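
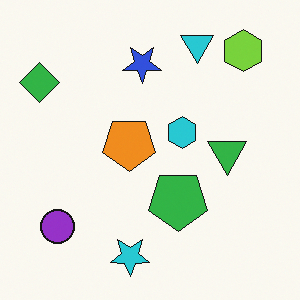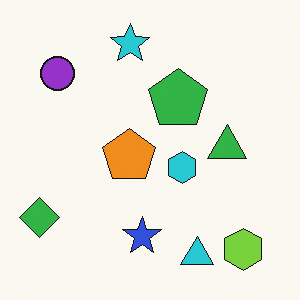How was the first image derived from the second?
The image was flipped vertically (top ↔ bottom).

The cyan star is in the top of the second image and the bottom of the first — shapes on opposite sides of the horizontal midline have swapped in a mirror flip.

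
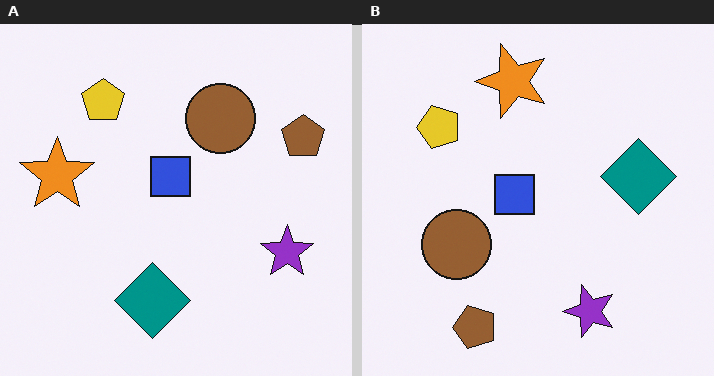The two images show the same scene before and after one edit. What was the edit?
This is the original image transposed (reflected across the top-left ↔ bottom-right diagonal).

Shapes have swapped their row and column positions — what was in the top-right is now in the bottom-left — a diagonal reflection.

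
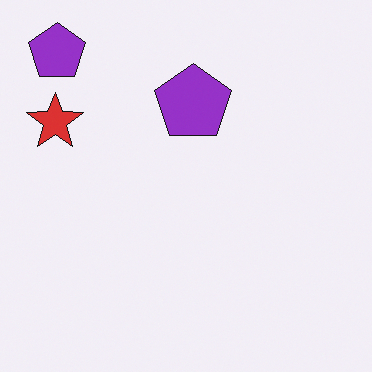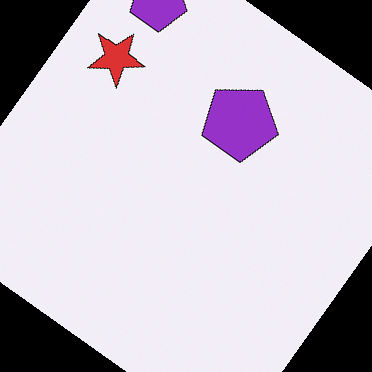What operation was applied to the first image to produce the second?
The image was rotated clockwise by a large amount — several tens of degrees.

Every shape is tilted by the same angle and the image corners show triangular fill wedges — a whole-image rotation by a non-right angle.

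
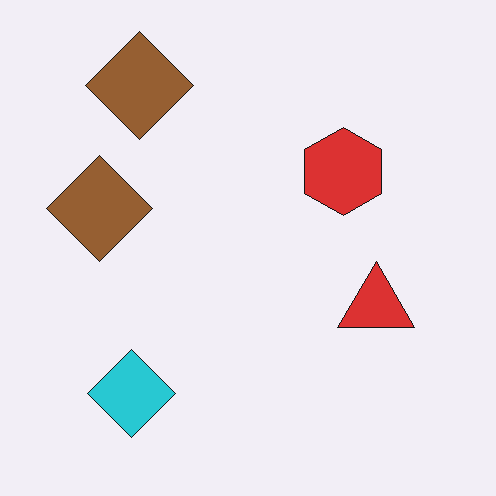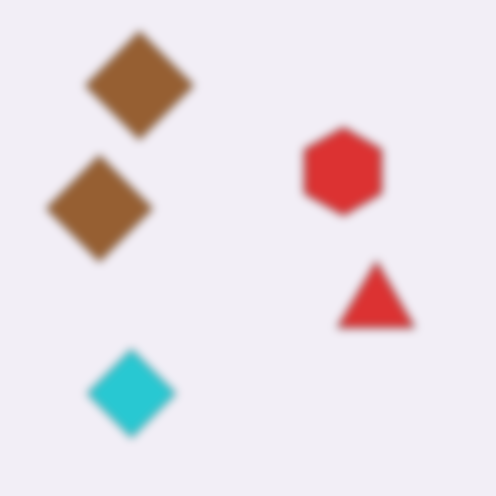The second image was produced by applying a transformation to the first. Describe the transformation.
Noticeably gaussian-blurred.

Shape edges and outlines are uniformly softened across the whole image.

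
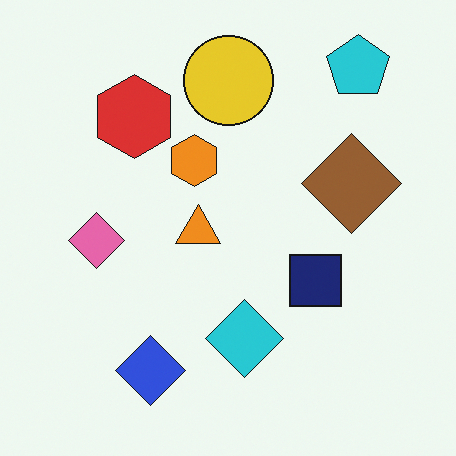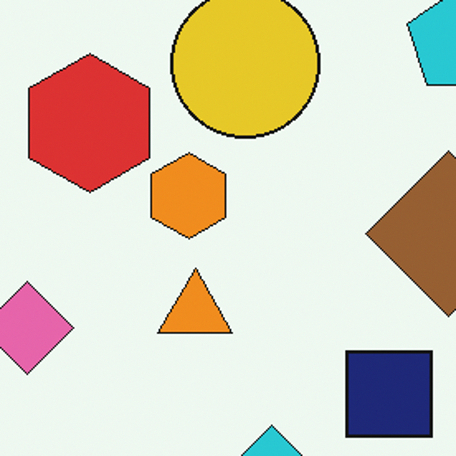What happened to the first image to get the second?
This is the original image cropped tightly and scaled back up.

The visible shapes are larger and the field of view is narrower; shapes near the original edges may be partly or wholly outside the frame — a crop-and-rescale.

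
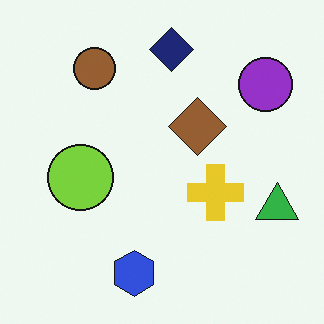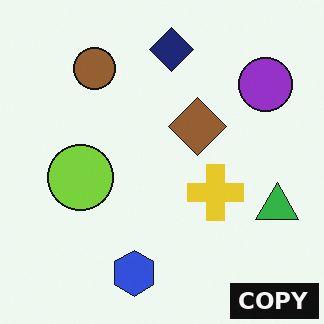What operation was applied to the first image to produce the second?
It was watermarked with the text "COPY" in the lower-right corner.

A dark label reading "COPY" appears in the lower-right corner.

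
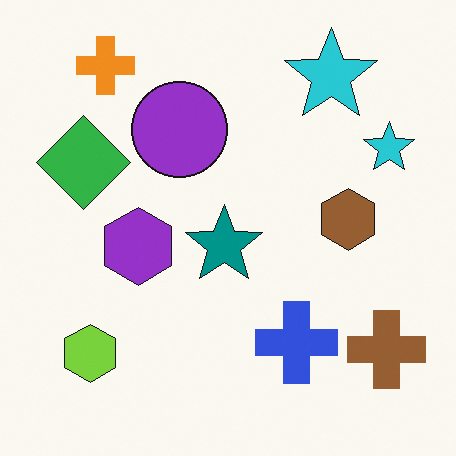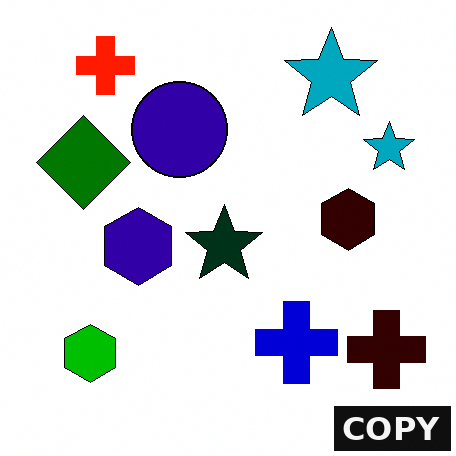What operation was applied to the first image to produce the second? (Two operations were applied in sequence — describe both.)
The second image is the first boosted in contrast, then watermarked with the text "COPY" in the lower-right corner.

Tones are pushed away from mid-grey across the whole image — a global contrast change. A dark label reading "COPY" appears in the lower-right corner.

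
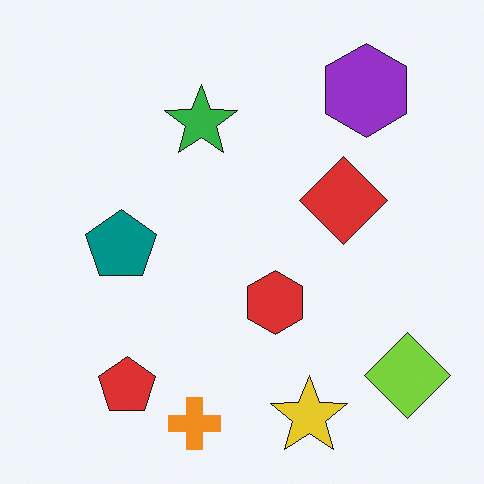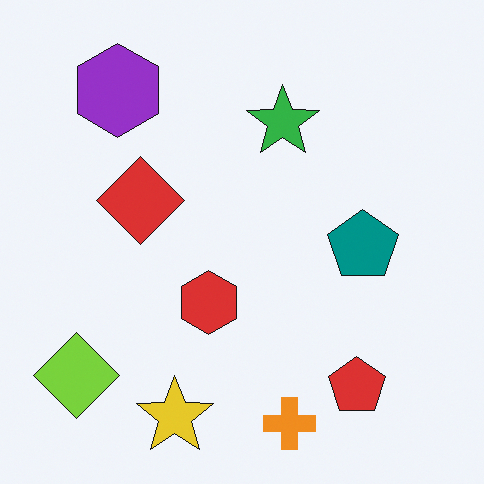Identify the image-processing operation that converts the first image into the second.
It was flipped horizontally (left ↔ right).

The lime diamond is in the bottom-right of the first image and the bottom-left of the second — shapes on opposite sides of the vertical midline have swapped in a mirror flip.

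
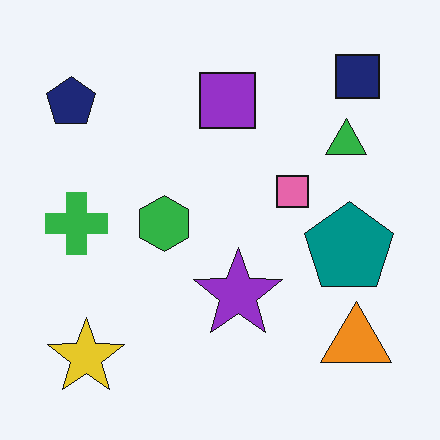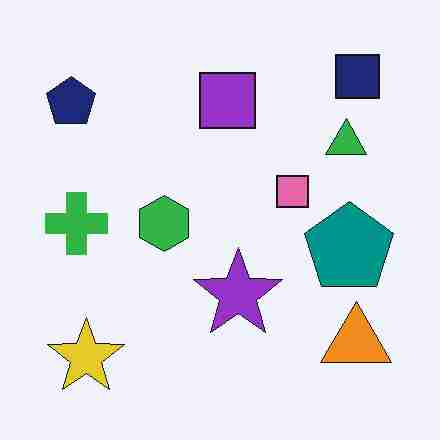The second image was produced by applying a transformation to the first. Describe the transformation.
The transformation is: degraded with heavy JPEG compression.

Blocky 8×8 compression artifacts appear around shape edges and the flat background shows ringing — characteristic JPEG degradation.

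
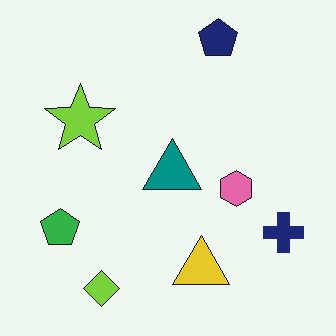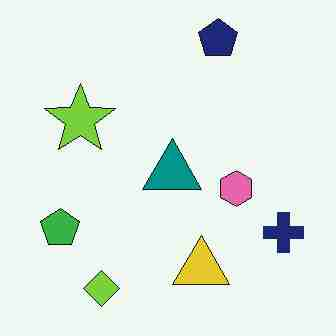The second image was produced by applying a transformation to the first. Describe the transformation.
Degraded with heavy JPEG compression.

Blocky 8×8 compression artifacts appear around shape edges and the flat background shows ringing — characteristic JPEG degradation.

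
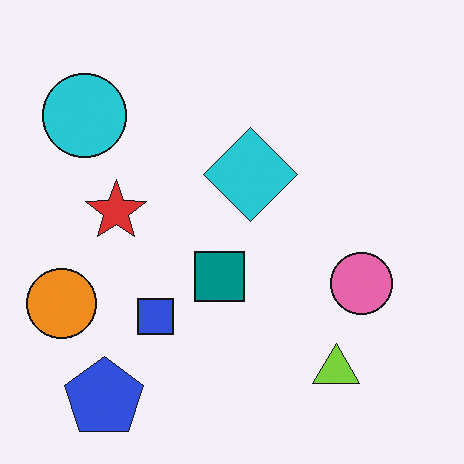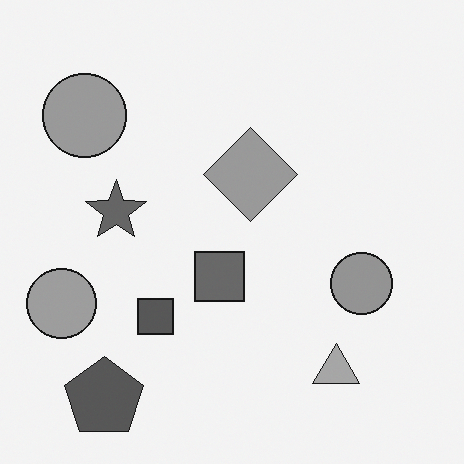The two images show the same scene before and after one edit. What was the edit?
The second image is the first converted to grayscale.

All color is removed — every shape is now a shade of grey.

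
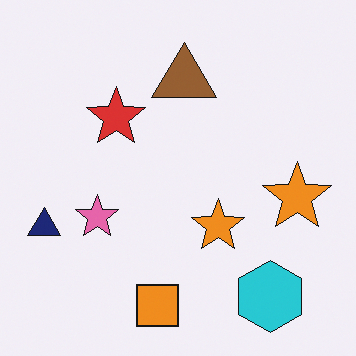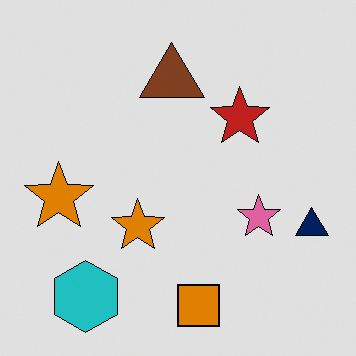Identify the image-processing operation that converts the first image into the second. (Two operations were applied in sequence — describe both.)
Flipped horizontally (left ↔ right), then moderately posterized.

The navy triangle is in the left of the first image and the right of the second — shapes on opposite sides of the vertical midline have swapped in a mirror flip. Each flat color has snapped to a coarser quantized level — most visibly, the near-white background has dropped to a flat grey.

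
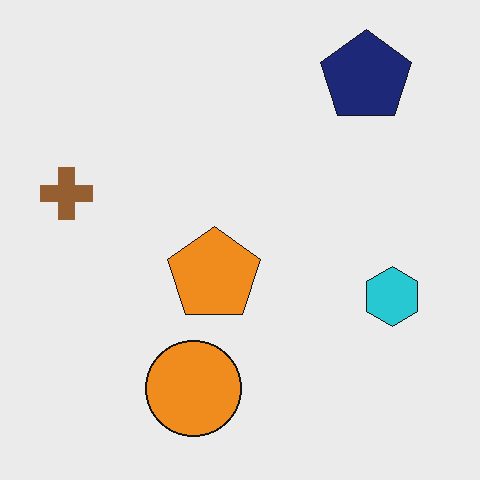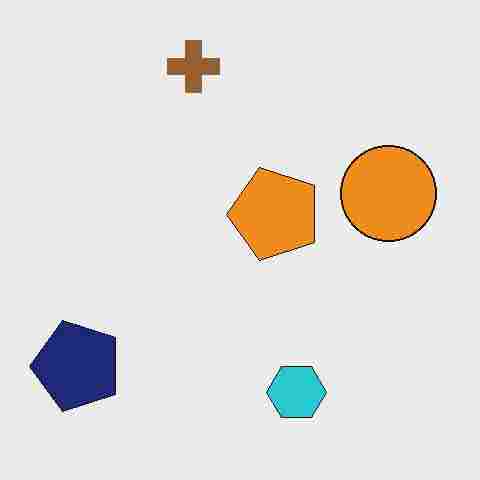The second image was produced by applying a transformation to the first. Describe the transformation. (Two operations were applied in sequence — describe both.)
Degraded with heavy JPEG compression, then transposed (reflected across the top-left ↔ bottom-right diagonal).

Blocky 8×8 compression artifacts appear around shape edges and the flat background shows ringing — characteristic JPEG degradation. Shapes have swapped their row and column positions — what was in the top-right is now in the bottom-left — a diagonal reflection.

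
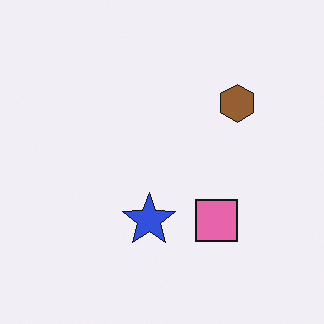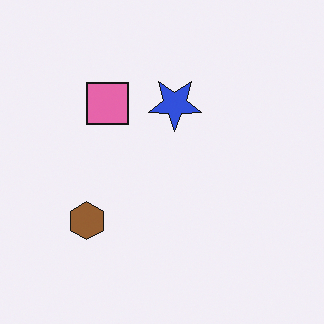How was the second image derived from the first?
It was rotated 180°.

The brown hexagon sits in the top-right of the first image and the bottom-left of the second — consistent with a whole-image 180° rotation.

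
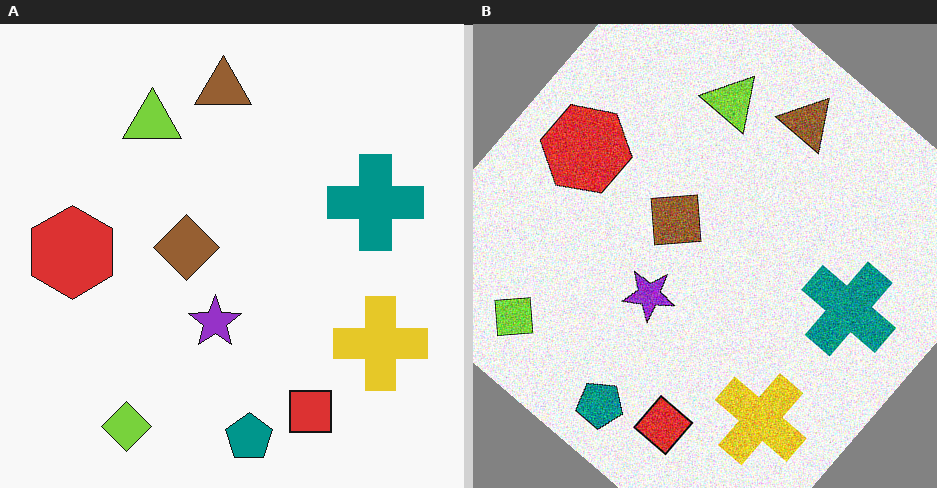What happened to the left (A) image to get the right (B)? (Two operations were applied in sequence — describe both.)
This is the original image degraded with visible gaussian noise, then rotated clockwise by a large amount — several tens of degrees.

Random speckle covers the whole image, including the flat background. Every shape is tilted by the same angle and the image corners show triangular fill wedges — a whole-image rotation by a non-right angle.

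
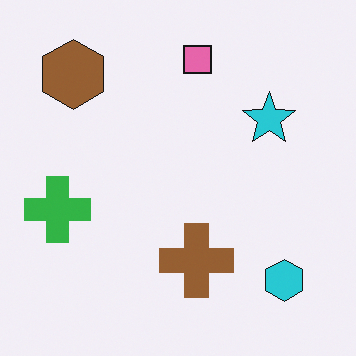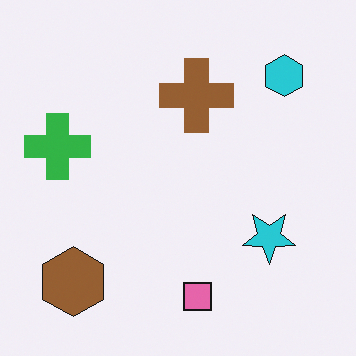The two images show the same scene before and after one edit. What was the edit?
It was flipped vertically (top ↔ bottom).

The pink square is in the top of the first image and the bottom of the second — shapes on opposite sides of the horizontal midline have swapped in a mirror flip.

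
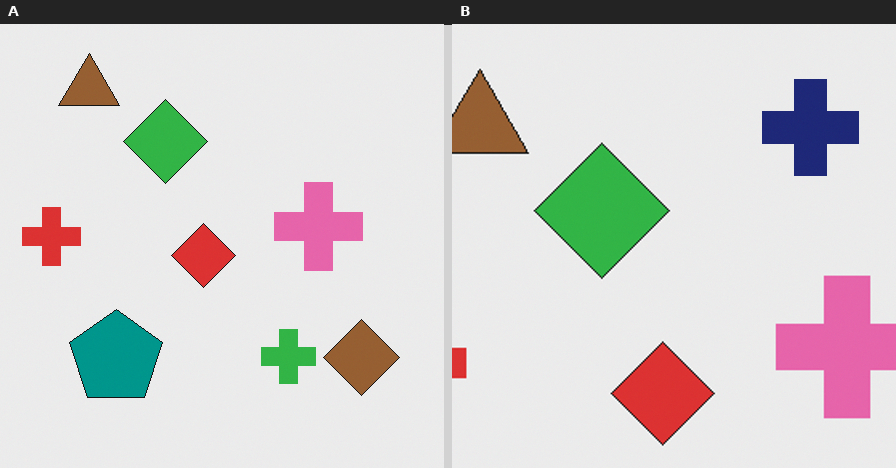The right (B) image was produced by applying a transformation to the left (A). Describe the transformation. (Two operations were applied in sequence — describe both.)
The transformation is: cropped to a modestly smaller region and rescaled, then overlaid with an additional navy cross.

The visible shapes are larger and the field of view is narrower; shapes near the original edges may be partly or wholly outside the frame — a crop-and-rescale. A navy cross appears in the right (B) image that is absent from the left (A).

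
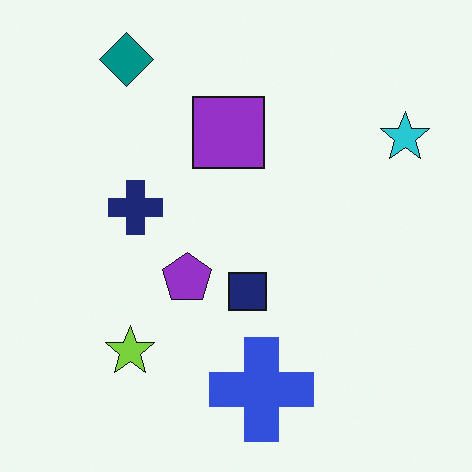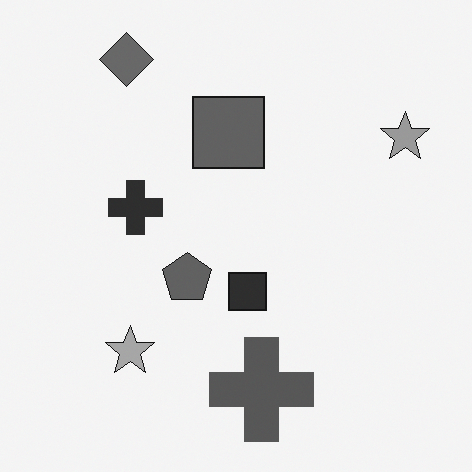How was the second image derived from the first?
The image was converted to grayscale.

All color is removed — every shape is now a shade of grey.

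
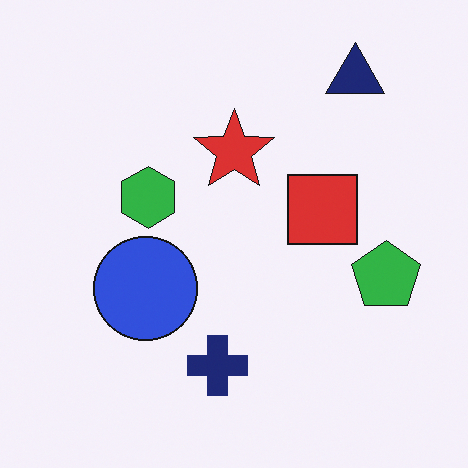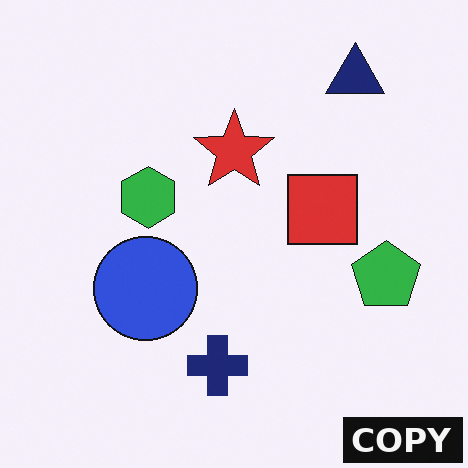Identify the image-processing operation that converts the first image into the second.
The second image is the first watermarked with the text "COPY" in the lower-right corner.

A dark label reading "COPY" appears in the lower-right corner.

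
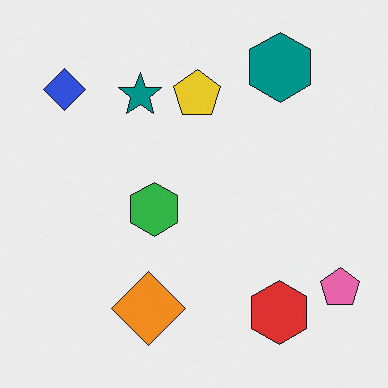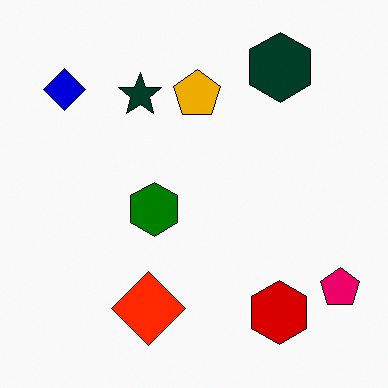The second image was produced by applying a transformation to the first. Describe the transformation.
This is the original image boosted in contrast.

Tones are pushed away from mid-grey across the whole image — a global contrast change.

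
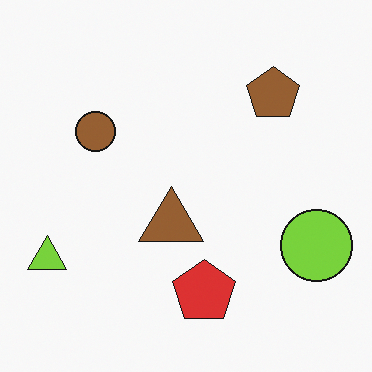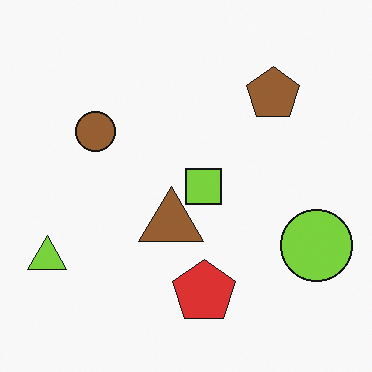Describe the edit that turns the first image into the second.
Overlaid with an additional lime square.

A lime square appears in the second image that is absent from the first.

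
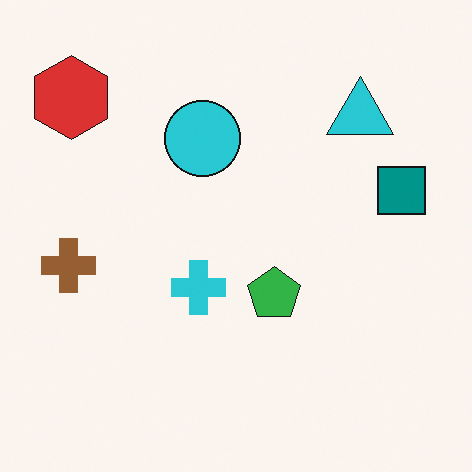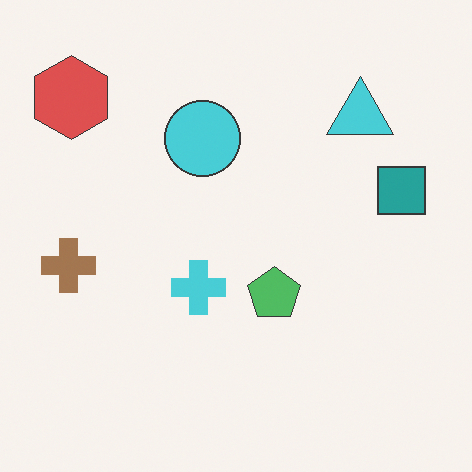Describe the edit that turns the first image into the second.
Given slightly reduced contrast.

Tones are pushed toward mid-grey across the whole image — a global contrast change.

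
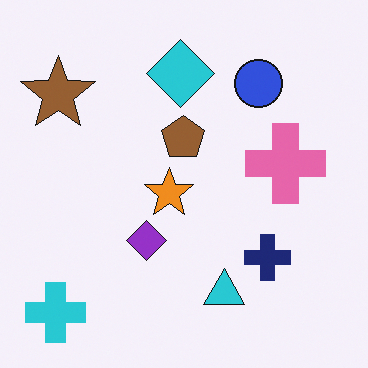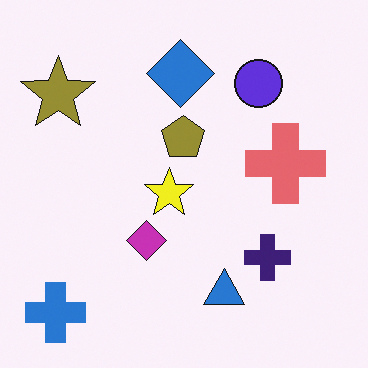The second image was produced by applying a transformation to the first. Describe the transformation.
The image was hue-shifted slightly.

Every shape's color has rotated by the same amount around the hue wheel — a uniform hue shift.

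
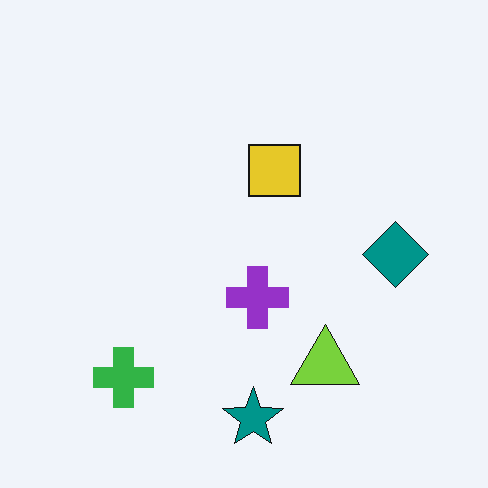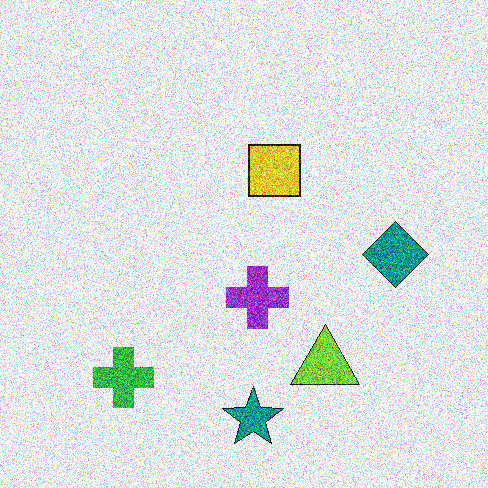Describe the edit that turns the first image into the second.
This is the original image degraded with a thick layer of grain.

Random speckle covers the whole image, including the flat background.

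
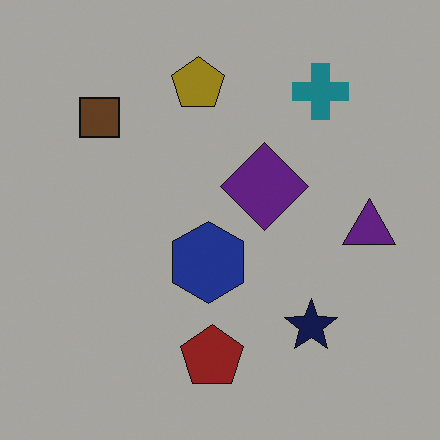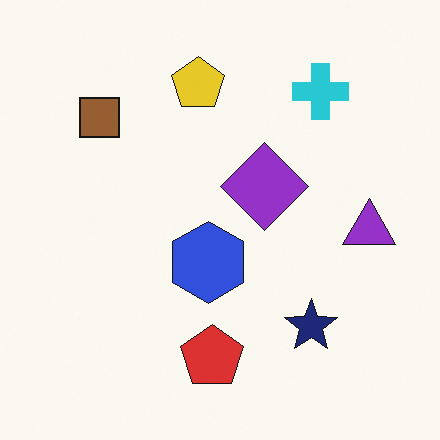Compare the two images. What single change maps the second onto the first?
Darkened a lot.

Every pixel — background and shapes alike — is uniformly darkened.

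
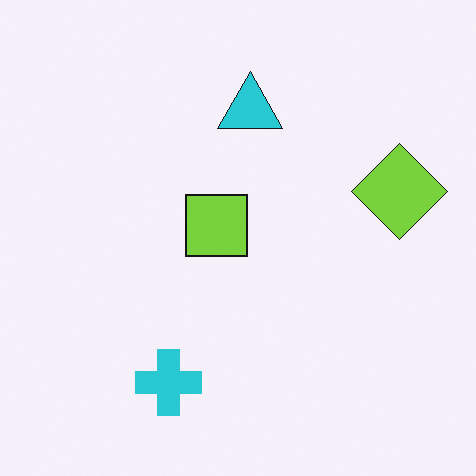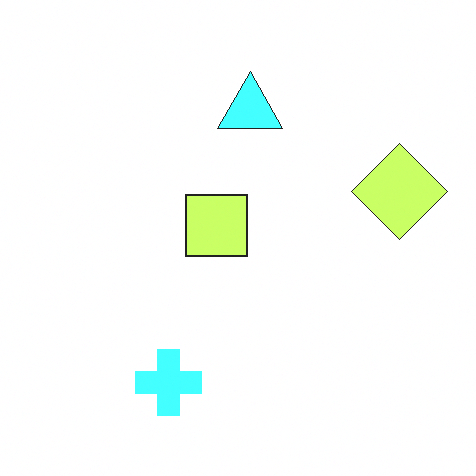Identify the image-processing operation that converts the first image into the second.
The image was substantially brightened.

Every pixel — background and shapes alike — is uniformly brightened.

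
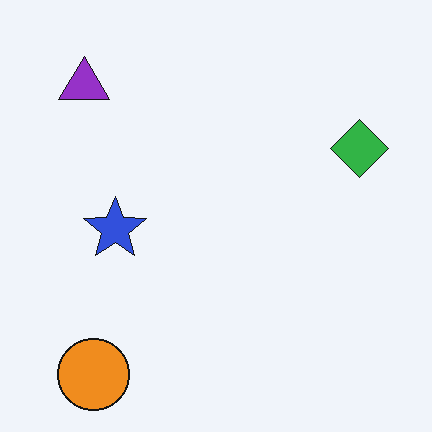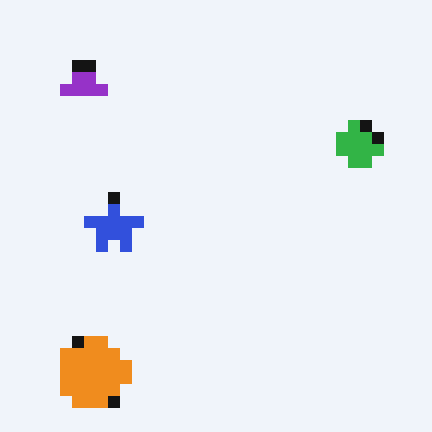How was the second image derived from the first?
The image was coarsely pixelated.

Shapes are reduced to large square blocks; fine edges and outlines are lost — a downscale-then-upscale (mosaic) effect.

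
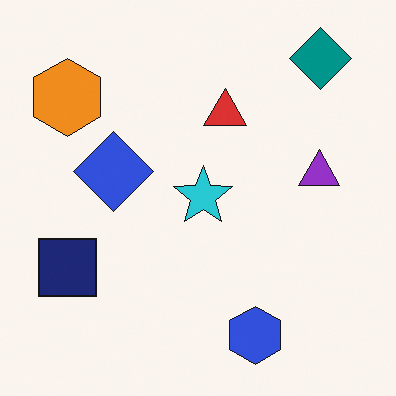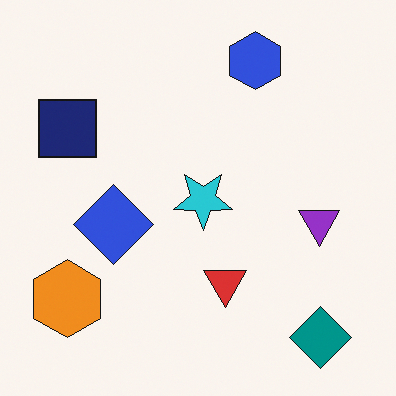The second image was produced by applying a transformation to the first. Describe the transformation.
The transformation is: flipped vertically (top ↔ bottom).

The teal diamond is in the top-right of the first image and the bottom-right of the second — shapes on opposite sides of the horizontal midline have swapped in a mirror flip.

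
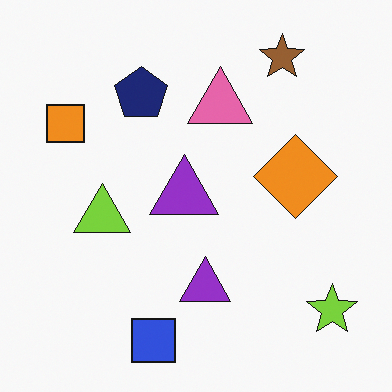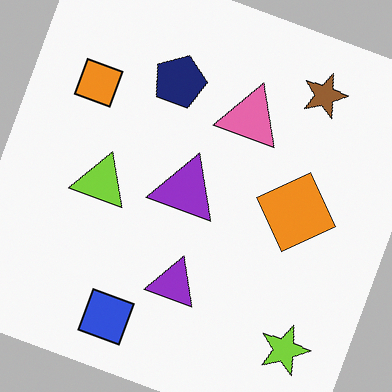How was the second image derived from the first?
The image was rotated clockwise by a clearly visible amount.

Every shape is tilted by the same angle and the image corners show triangular fill wedges — a whole-image rotation by a non-right angle.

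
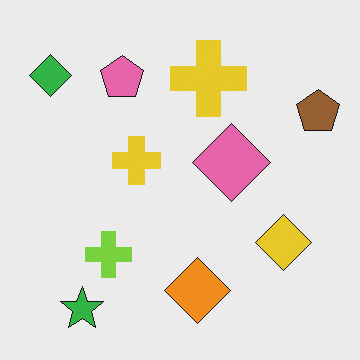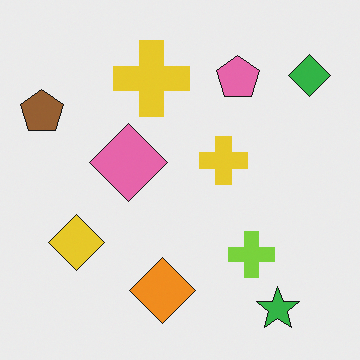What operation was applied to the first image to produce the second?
It was flipped horizontally (left ↔ right).

The brown pentagon is in the top-right of the first image and the top-left of the second — shapes on opposite sides of the vertical midline have swapped in a mirror flip.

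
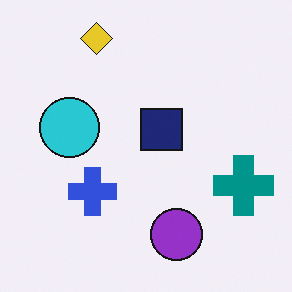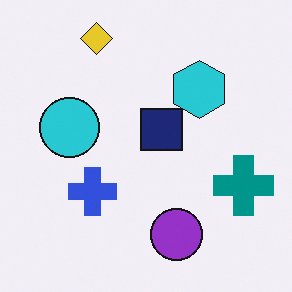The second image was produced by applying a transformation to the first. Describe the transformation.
The image was overlaid with an additional cyan hexagon.

A cyan hexagon appears in the second image that is absent from the first.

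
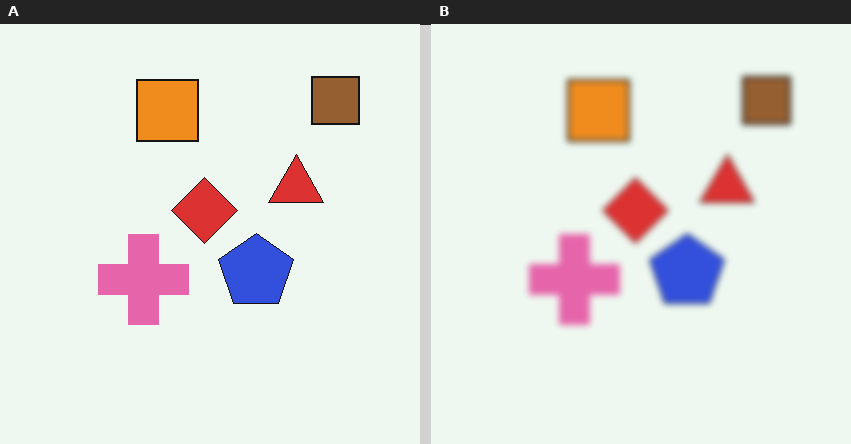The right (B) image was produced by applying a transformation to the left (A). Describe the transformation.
It was moderately blurred.

Shape edges and outlines are uniformly softened across the whole image.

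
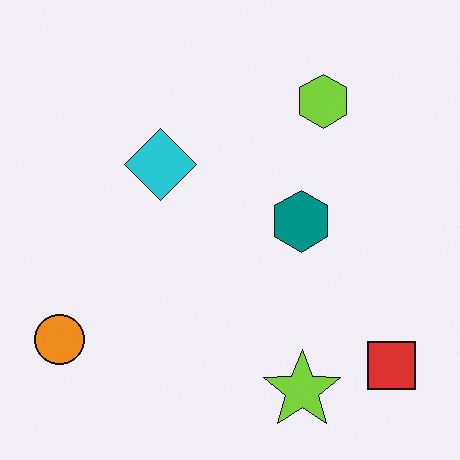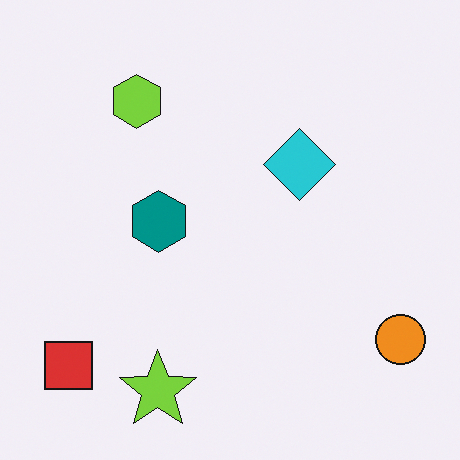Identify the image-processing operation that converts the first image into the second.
It was flipped horizontally (left ↔ right).

The orange circle is in the bottom-left of the first image and the bottom-right of the second — shapes on opposite sides of the vertical midline have swapped in a mirror flip.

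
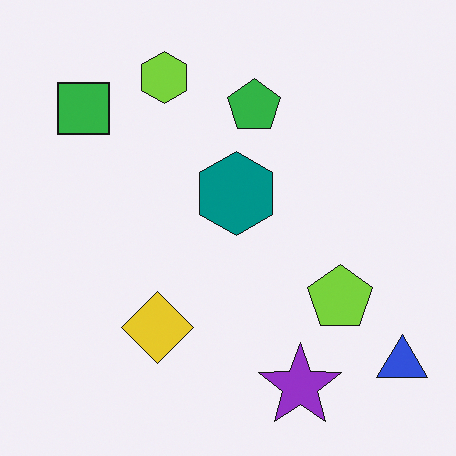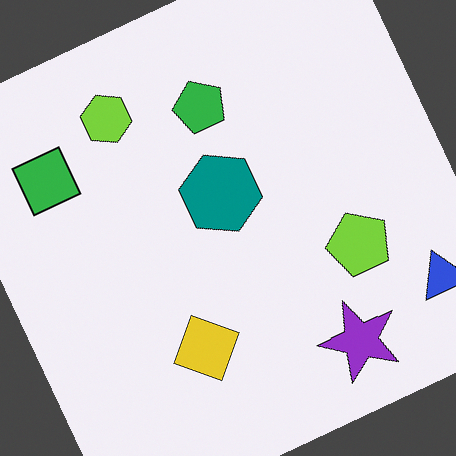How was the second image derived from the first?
This is the original image rotated counter-clockwise by a clearly visible amount.

Every shape is tilted by the same angle and the image corners show triangular fill wedges — a whole-image rotation by a non-right angle.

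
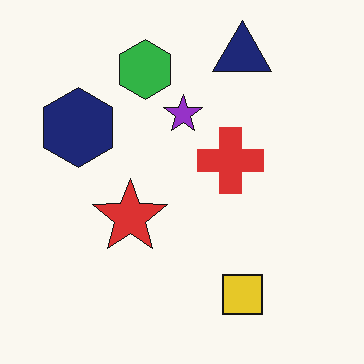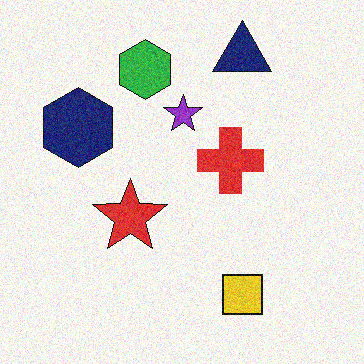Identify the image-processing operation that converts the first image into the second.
The transformation is: degraded with visible gaussian noise.

Random speckle covers the whole image, including the flat background.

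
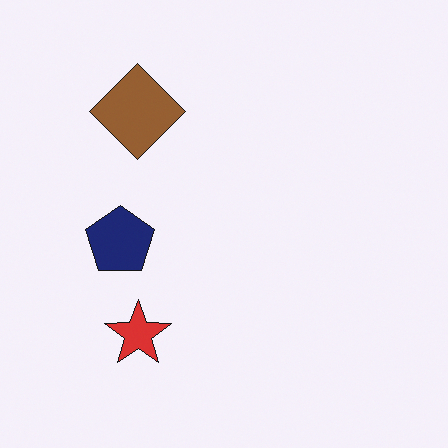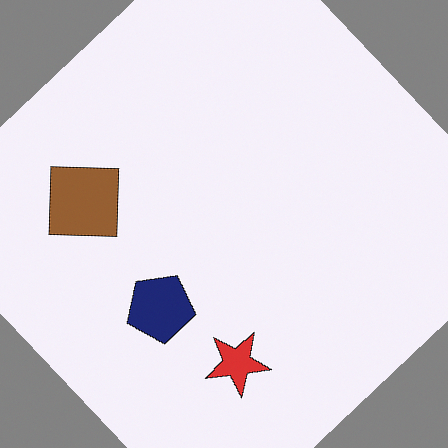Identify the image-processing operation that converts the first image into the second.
Rotated counter-clockwise by a large amount — several tens of degrees.

Every shape is tilted by the same angle and the image corners show triangular fill wedges — a whole-image rotation by a non-right angle.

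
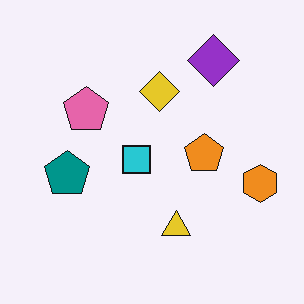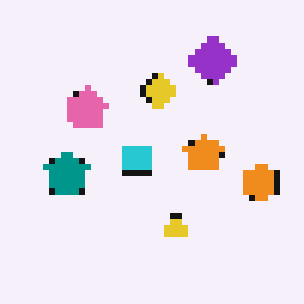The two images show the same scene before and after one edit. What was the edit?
This is the original image moderately pixelated.

Shapes are reduced to large square blocks; fine edges and outlines are lost — a downscale-then-upscale (mosaic) effect.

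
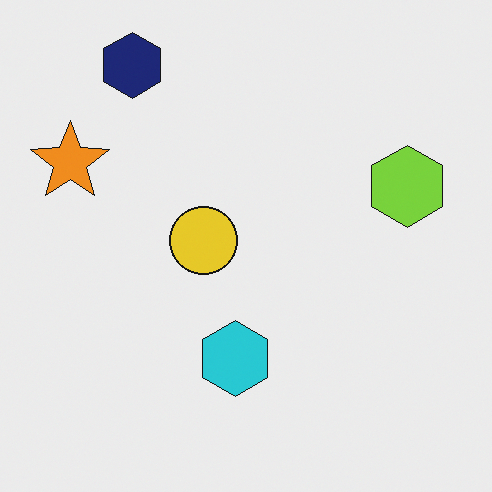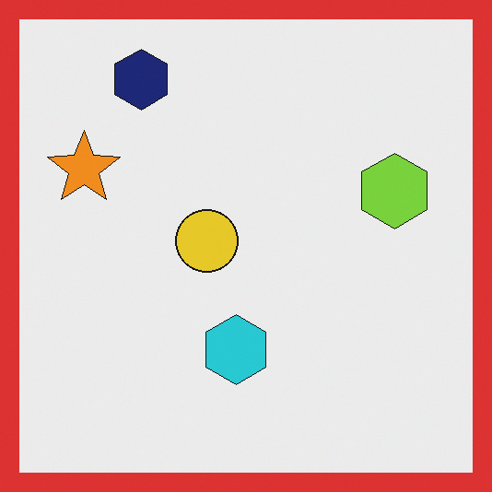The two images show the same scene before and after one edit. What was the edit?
The transformation is: framed with a red border.

A solid red frame runs around the edge of the second image, with the content slightly shrunk inside it.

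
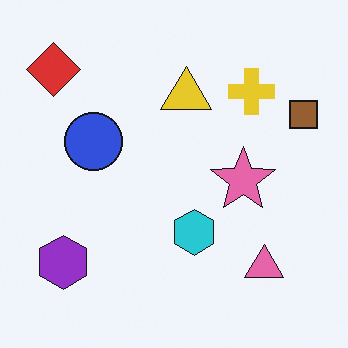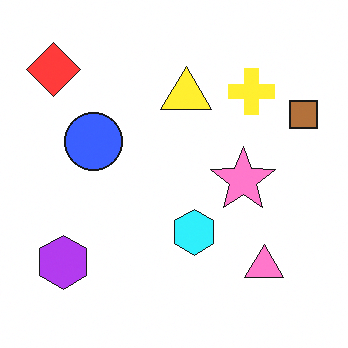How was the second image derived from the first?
Brightened a little.

Every pixel — background and shapes alike — is uniformly brightened.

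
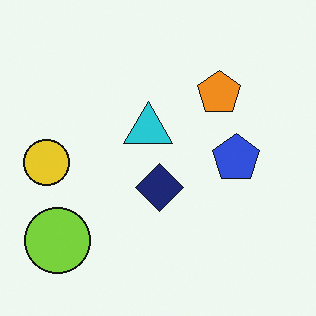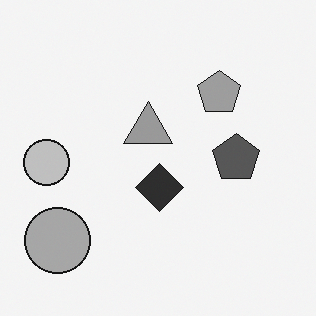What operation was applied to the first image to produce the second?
Converted to grayscale.

All color is removed — every shape is now a shade of grey.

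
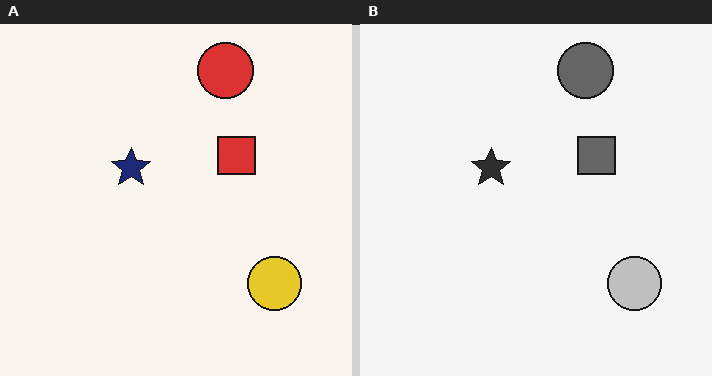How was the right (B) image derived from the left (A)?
The image was converted to grayscale.

All color is removed — every shape is now a shade of grey.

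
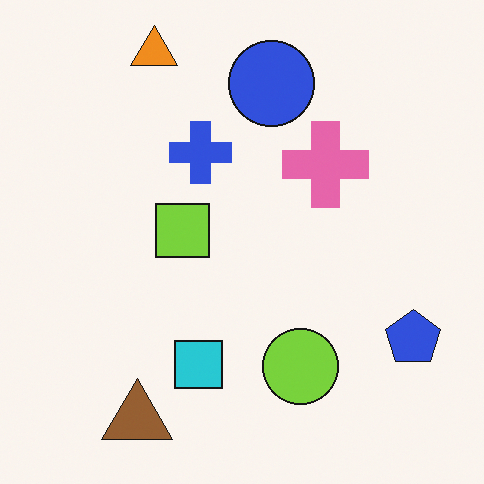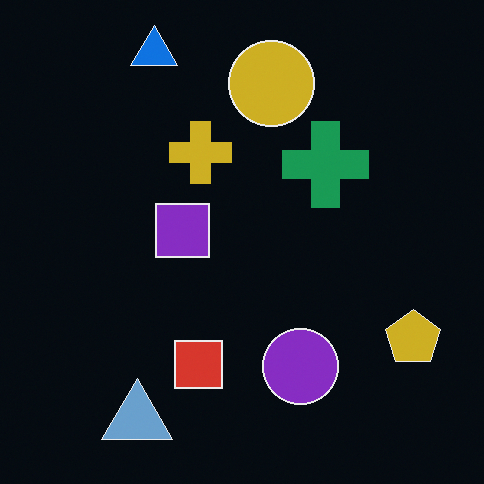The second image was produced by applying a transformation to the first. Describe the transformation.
The image was color-inverted (negative).

The light background has become dark and every shape's color is its complement — a photographic negative.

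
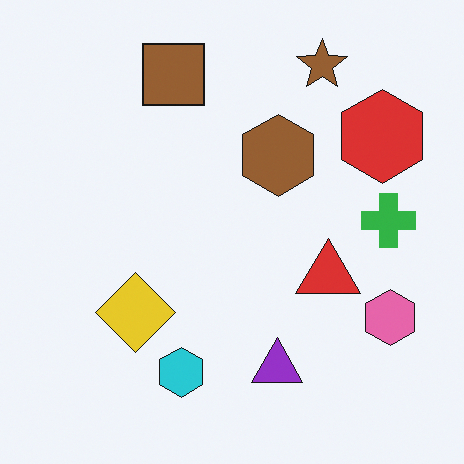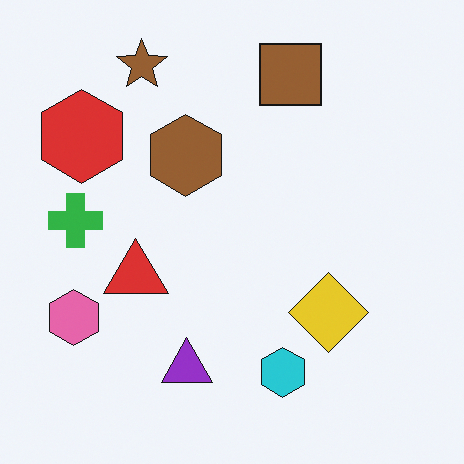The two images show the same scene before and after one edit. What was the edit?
The transformation is: flipped horizontally (left ↔ right).

The pink hexagon is in the bottom-right of the first image and the bottom-left of the second — shapes on opposite sides of the vertical midline have swapped in a mirror flip.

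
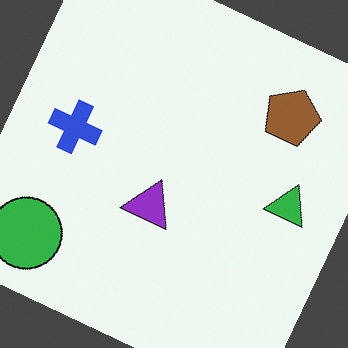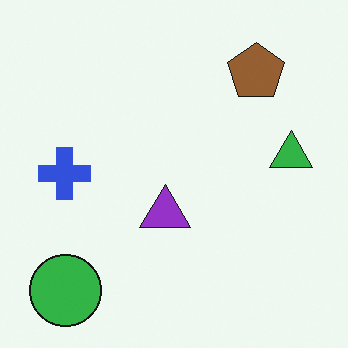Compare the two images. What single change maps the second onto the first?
The transformation is: rotated clockwise by a clearly visible amount.

Every shape is tilted by the same angle and the image corners show triangular fill wedges — a whole-image rotation by a non-right angle.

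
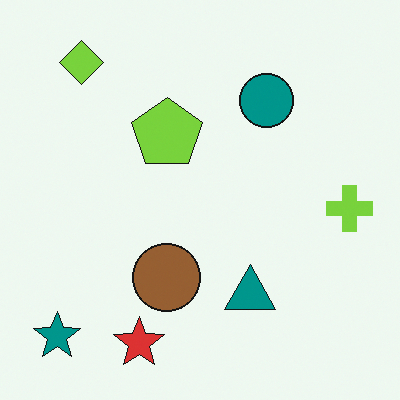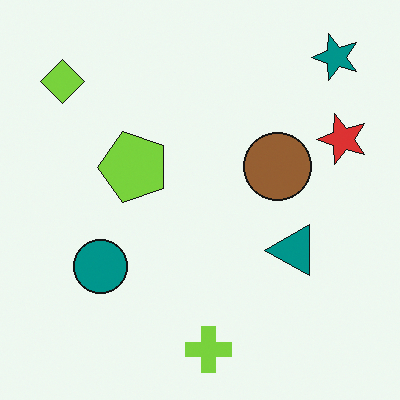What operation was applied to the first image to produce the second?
It was transposed (reflected across the top-left ↔ bottom-right diagonal).

Shapes have swapped their row and column positions — what was in the top-right is now in the bottom-left — a diagonal reflection.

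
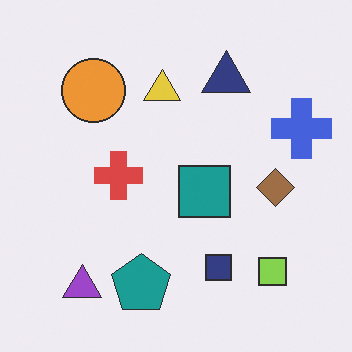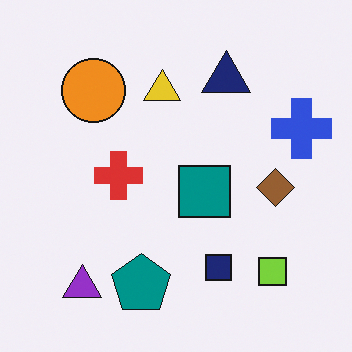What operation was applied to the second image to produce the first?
The transformation is: given slightly reduced contrast.

Tones are pushed toward mid-grey across the whole image — a global contrast change.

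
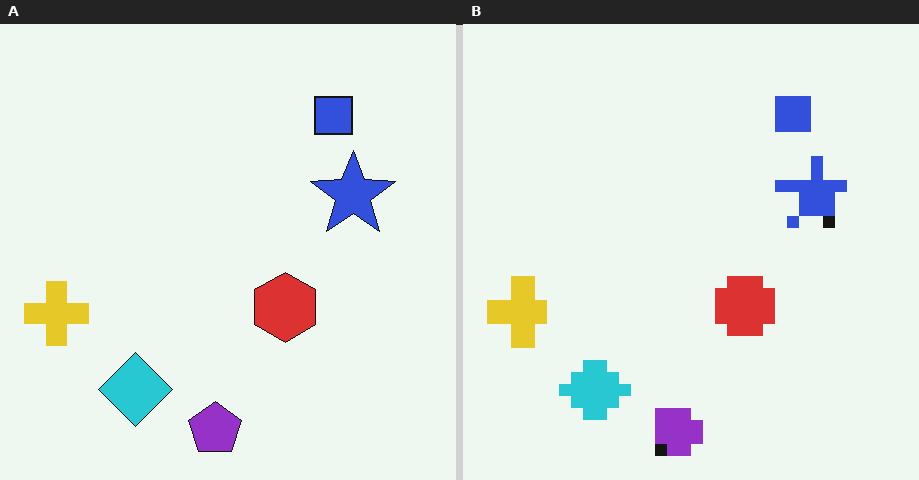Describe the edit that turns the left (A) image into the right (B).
Coarsely pixelated.

Shapes are reduced to large square blocks; fine edges and outlines are lost — a downscale-then-upscale (mosaic) effect.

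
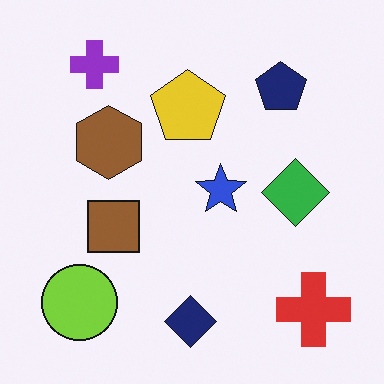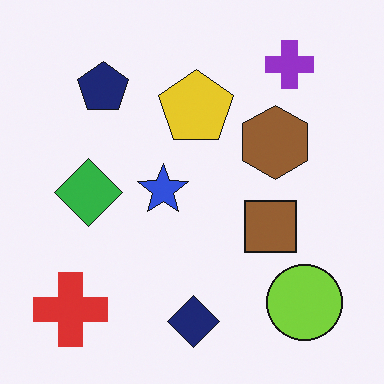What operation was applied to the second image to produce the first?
Flipped horizontally (left ↔ right).

The red cross is in the bottom-left of the second image and the bottom-right of the first — shapes on opposite sides of the vertical midline have swapped in a mirror flip.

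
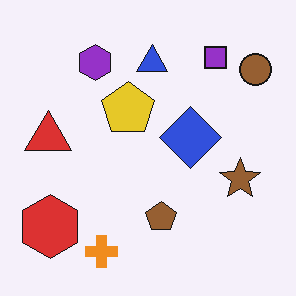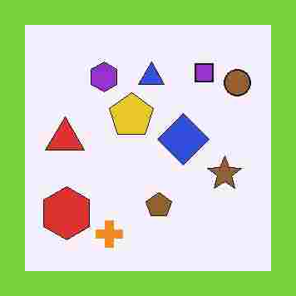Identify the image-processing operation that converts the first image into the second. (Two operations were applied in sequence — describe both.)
It was degraded with heavy JPEG compression, then framed with a lime border.

Blocky 8×8 compression artifacts appear around shape edges and the flat background shows ringing — characteristic JPEG degradation. A solid lime frame runs around the edge of the second image, with the content slightly shrunk inside it.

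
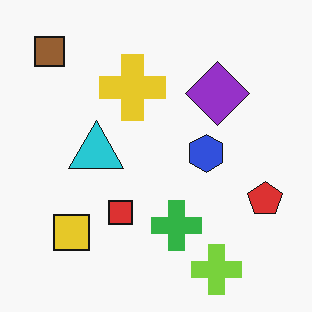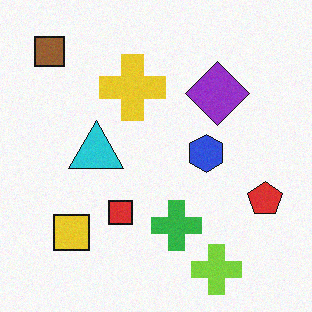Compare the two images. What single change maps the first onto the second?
Degraded with a light layer of grain.

Random speckle covers the whole image, including the flat background.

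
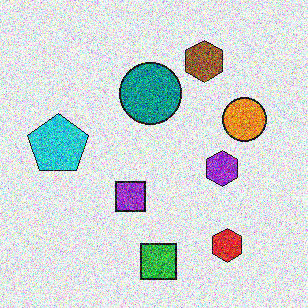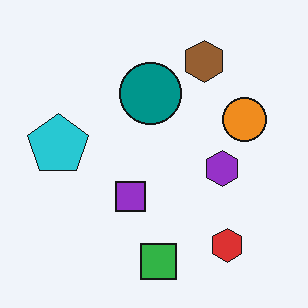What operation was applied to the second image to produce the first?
The image was degraded with a thick layer of grain.

Random speckle covers the whole image, including the flat background.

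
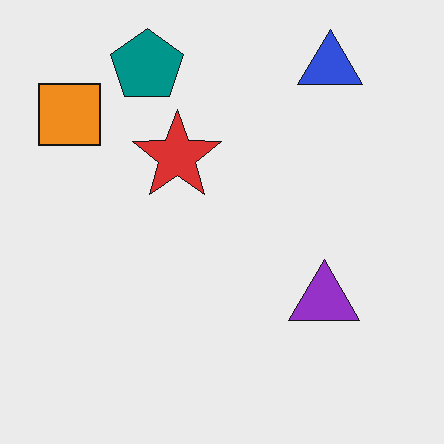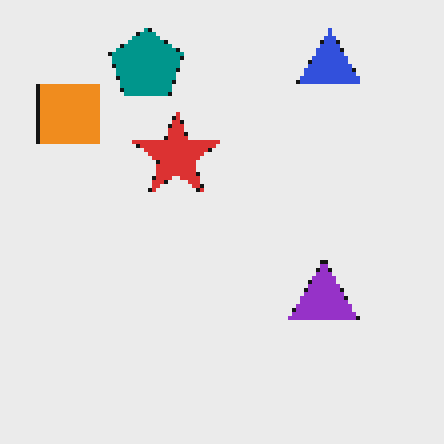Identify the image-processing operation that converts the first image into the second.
Lightly pixelated (a mild mosaic effect).

Shapes are reduced to large square blocks; fine edges and outlines are lost — a downscale-then-upscale (mosaic) effect.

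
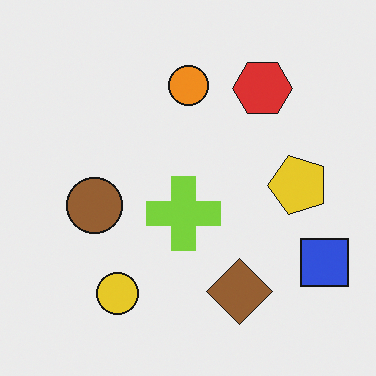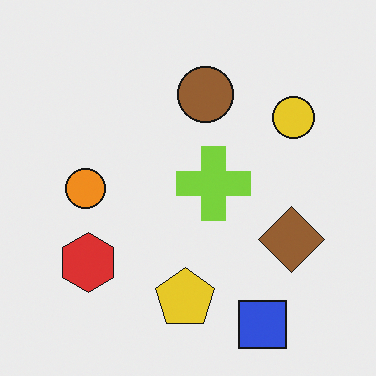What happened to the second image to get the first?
The image was transposed (reflected across the top-left ↔ bottom-right diagonal).

Shapes have swapped their row and column positions — what was in the top-right is now in the bottom-left — a diagonal reflection.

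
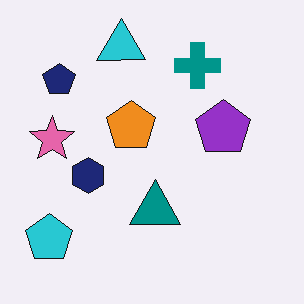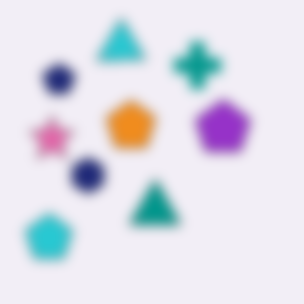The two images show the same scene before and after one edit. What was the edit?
The image was heavily blurred.

Shape edges and outlines are uniformly softened across the whole image.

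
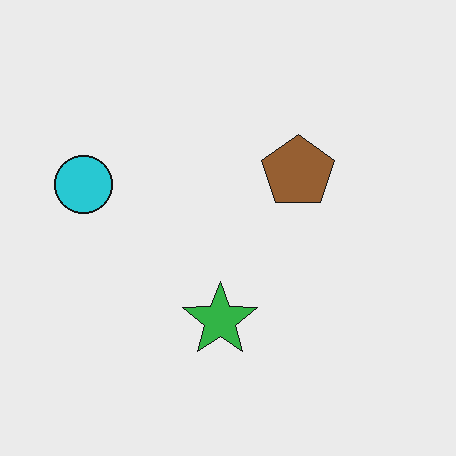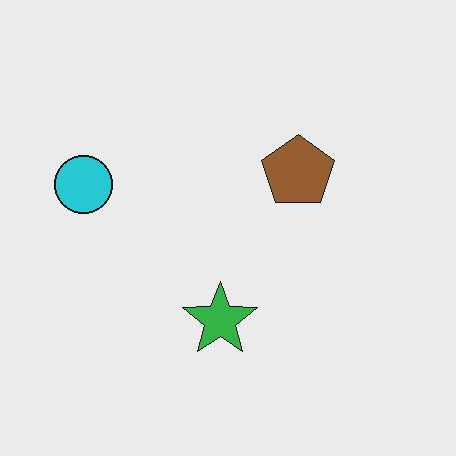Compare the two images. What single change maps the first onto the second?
It was JPEG-compressed with visible artifacts.

Blocky 8×8 compression artifacts appear around shape edges and the flat background shows ringing — characteristic JPEG degradation.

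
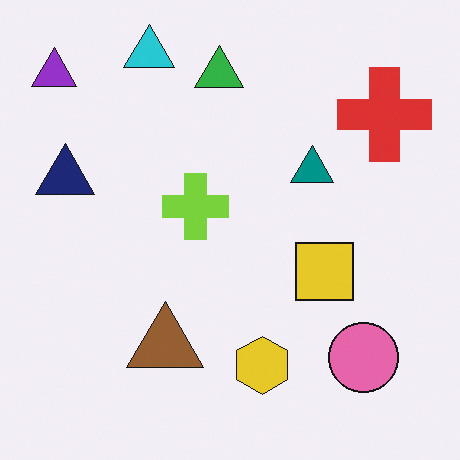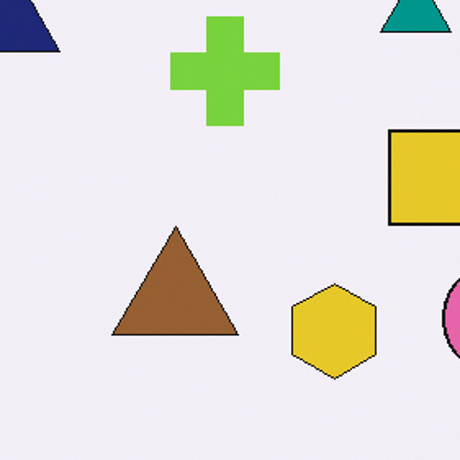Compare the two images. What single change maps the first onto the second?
This is the original image cropped tightly and scaled back up.

The visible shapes are larger and the field of view is narrower; shapes near the original edges may be partly or wholly outside the frame — a crop-and-rescale.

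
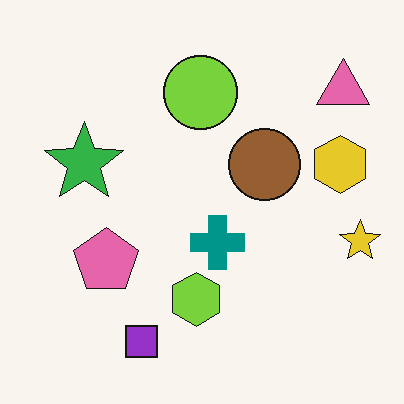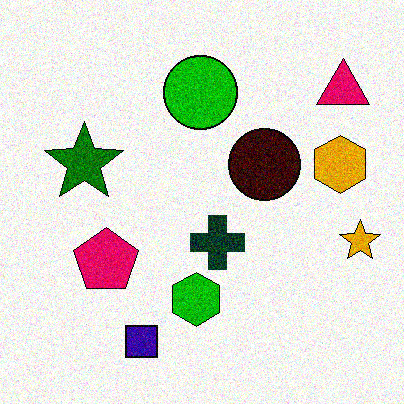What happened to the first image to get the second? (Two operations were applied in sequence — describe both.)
It was boosted in contrast, then degraded with moderate additive noise.

Tones are pushed away from mid-grey across the whole image — a global contrast change. Random speckle covers the whole image, including the flat background.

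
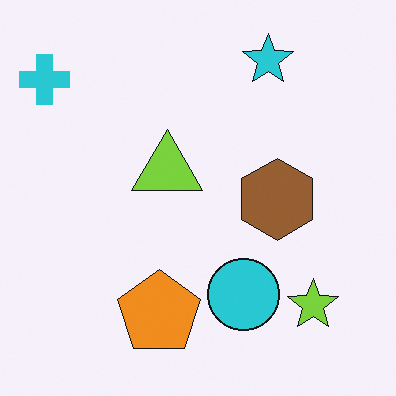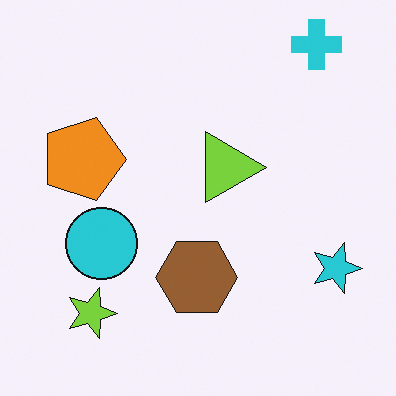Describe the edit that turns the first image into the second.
The image was rotated 90° clockwise.

The cyan cross sits in the top-left of the first image and the top-right of the second — consistent with a whole-image 90° clockwise rotation.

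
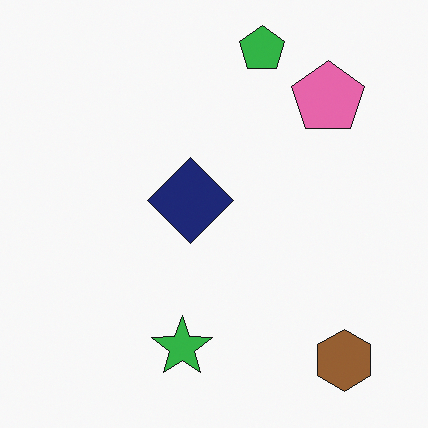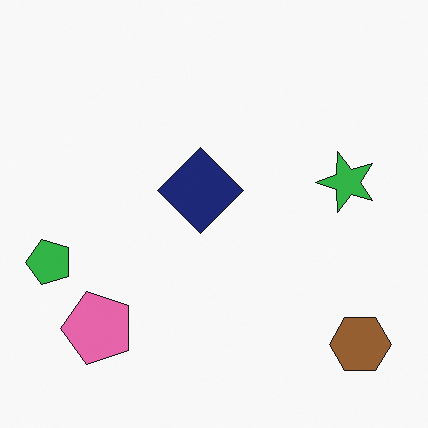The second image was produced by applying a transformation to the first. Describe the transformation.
The image was transposed (reflected across the top-left ↔ bottom-right diagonal).

Shapes have swapped their row and column positions — what was in the top-right is now in the bottom-left — a diagonal reflection.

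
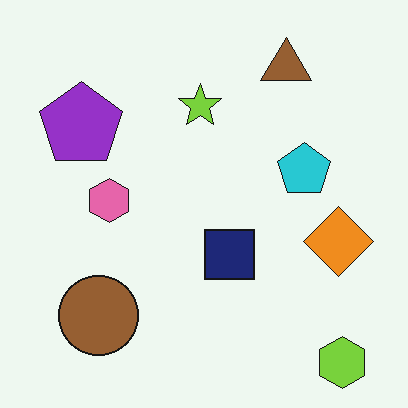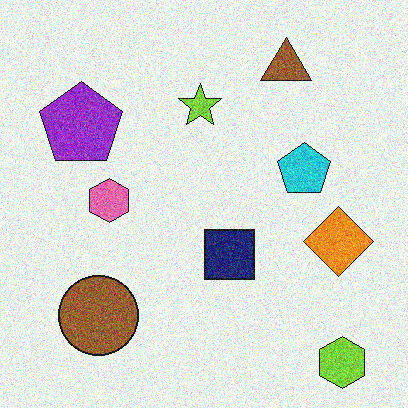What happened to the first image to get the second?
The image was degraded with moderate additive noise.

Random speckle covers the whole image, including the flat background.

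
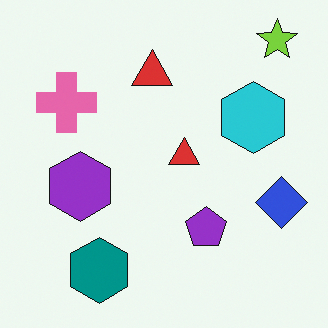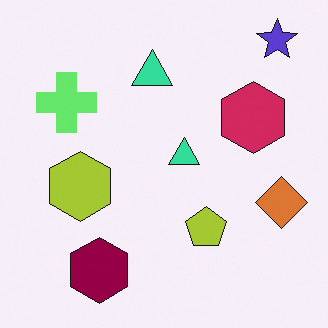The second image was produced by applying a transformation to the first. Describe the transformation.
The second image is the first hue-shifted through roughly half the color wheel.

Every shape's color has rotated by the same amount around the hue wheel — a uniform hue shift.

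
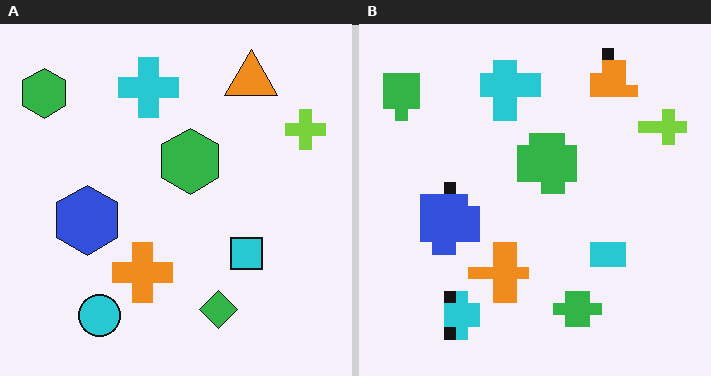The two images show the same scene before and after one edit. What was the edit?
The image was coarsely pixelated.

Shapes are reduced to large square blocks; fine edges and outlines are lost — a downscale-then-upscale (mosaic) effect.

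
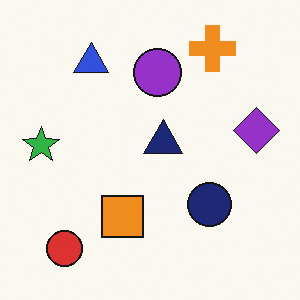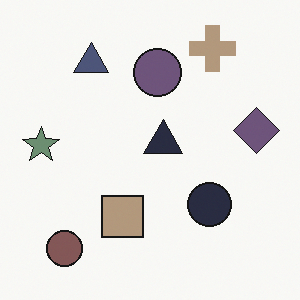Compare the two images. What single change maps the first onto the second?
The transformation is: made much more muted (saturation change).

All colors are more muted and greyish — a global saturation change.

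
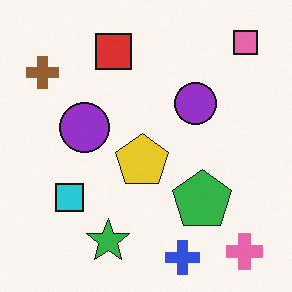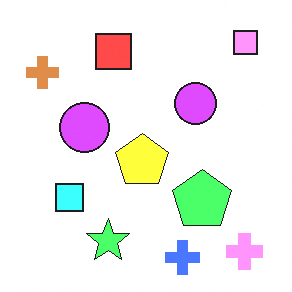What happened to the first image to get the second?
This is the original image substantially brightened.

Every pixel — background and shapes alike — is uniformly brightened.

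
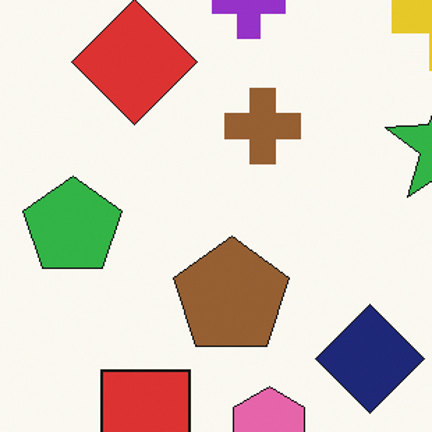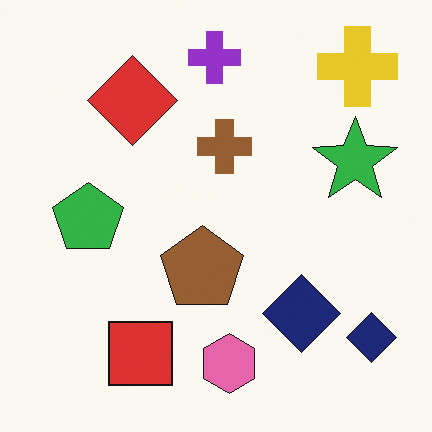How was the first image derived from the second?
Cropped to a modestly smaller region and rescaled.

The visible shapes are larger and the field of view is narrower; shapes near the original edges may be partly or wholly outside the frame — a crop-and-rescale.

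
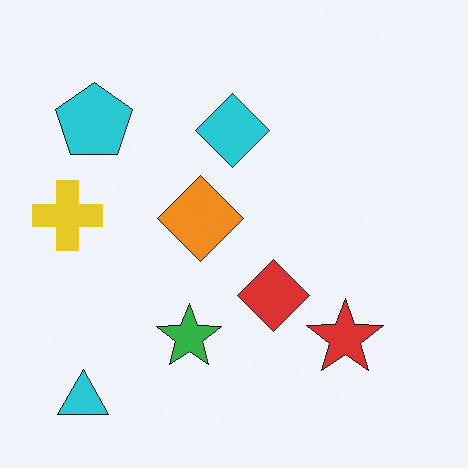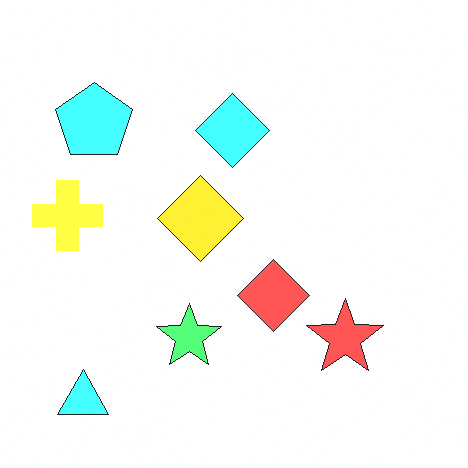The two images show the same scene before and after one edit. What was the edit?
This is the original image noticeably brightened.

Every pixel — background and shapes alike — is uniformly brightened.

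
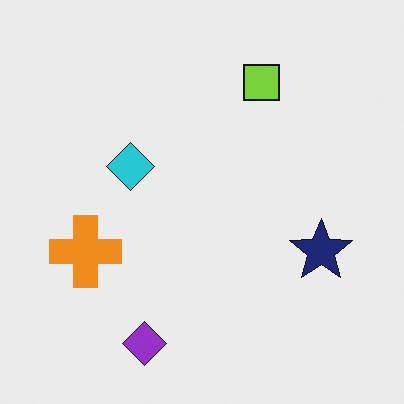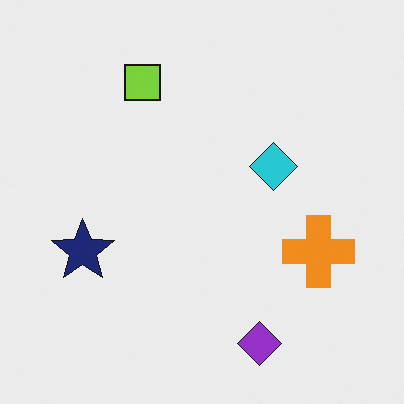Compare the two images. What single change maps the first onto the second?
It was flipped horizontally (left ↔ right).

The navy star is in the right of the first image and the left of the second — shapes on opposite sides of the vertical midline have swapped in a mirror flip.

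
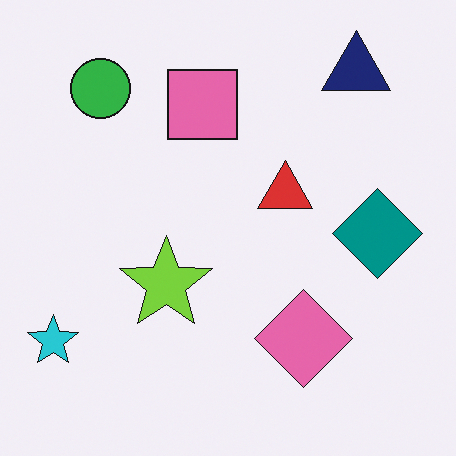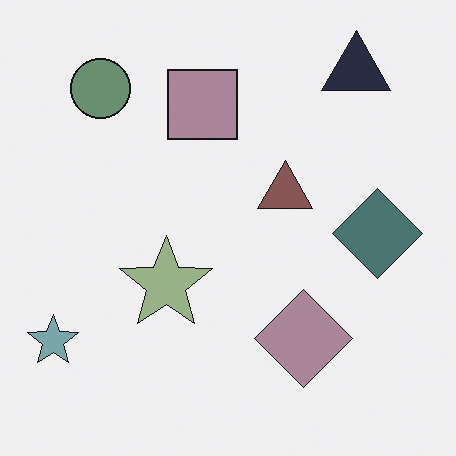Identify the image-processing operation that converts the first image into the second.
The second image is the first heavily desaturated.

All colors are more muted and greyish — a global saturation change.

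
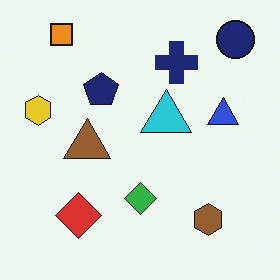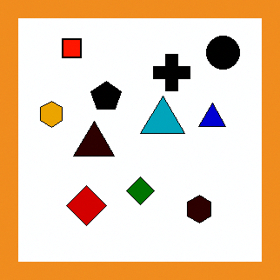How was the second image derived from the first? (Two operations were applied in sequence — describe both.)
It was given much higher contrast, then framed with a orange border.

Tones are pushed away from mid-grey across the whole image — a global contrast change. A solid orange frame runs around the edge of the second image, with the content slightly shrunk inside it.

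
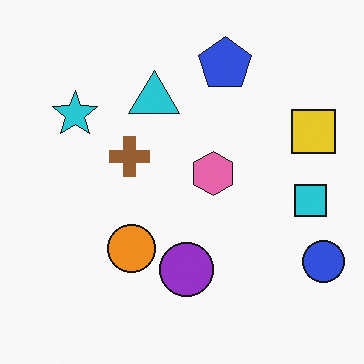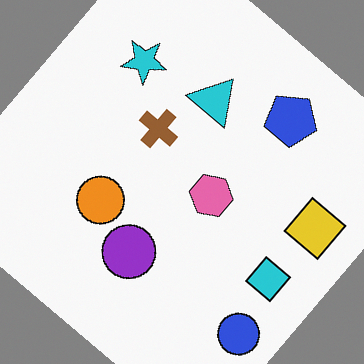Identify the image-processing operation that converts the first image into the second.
This is the original image rotated clockwise by a large amount — several tens of degrees.

Every shape is tilted by the same angle and the image corners show triangular fill wedges — a whole-image rotation by a non-right angle.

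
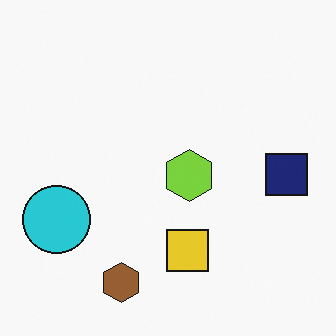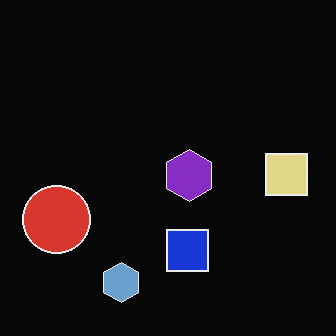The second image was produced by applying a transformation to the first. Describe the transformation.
The second image is the first color-inverted (negative).

The light background has become dark and every shape's color is its complement — a photographic negative.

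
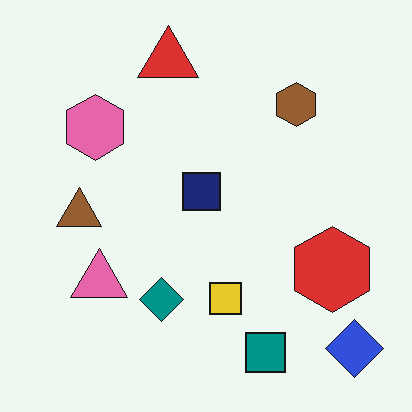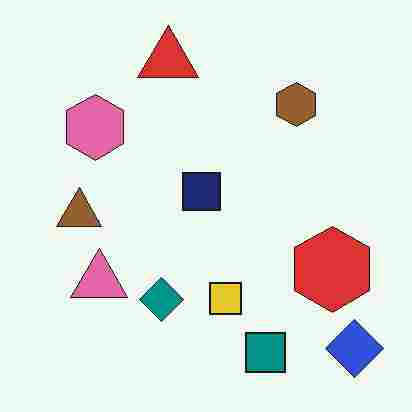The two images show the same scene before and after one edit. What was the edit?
The transformation is: degraded with heavy JPEG compression.

Blocky 8×8 compression artifacts appear around shape edges and the flat background shows ringing — characteristic JPEG degradation.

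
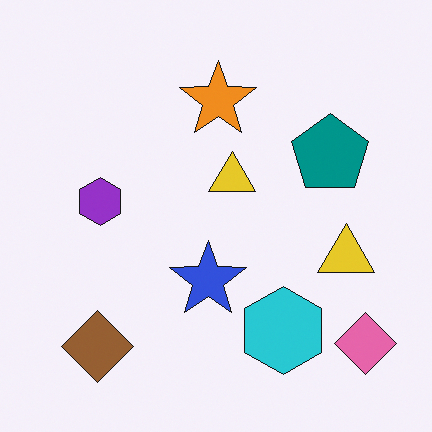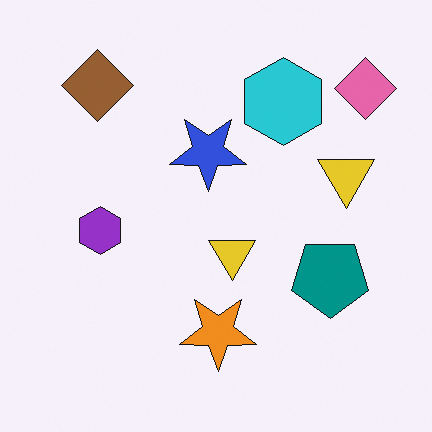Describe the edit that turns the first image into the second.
The image was flipped vertically (top ↔ bottom).

The brown diamond is in the bottom-left of the first image and the top-left of the second — shapes on opposite sides of the horizontal midline have swapped in a mirror flip.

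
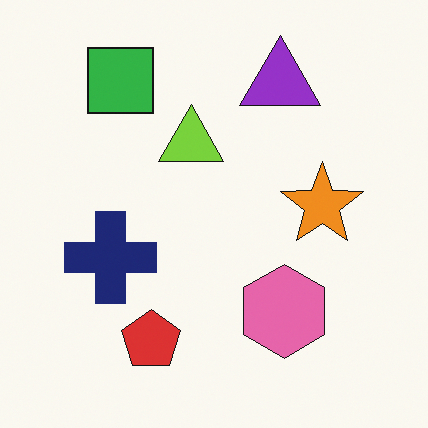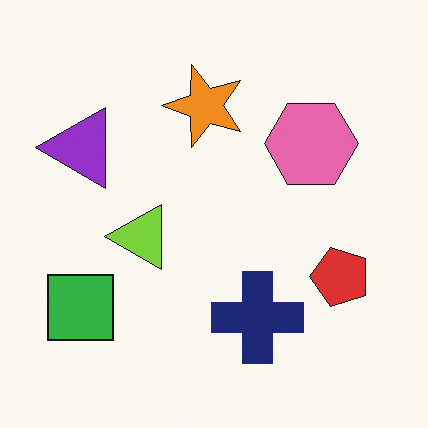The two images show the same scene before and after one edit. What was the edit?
This is the original image rotated 90° counter-clockwise.

The green square sits in the top-left of the first image and the bottom-left of the second — consistent with a whole-image 90° counter-clockwise rotation.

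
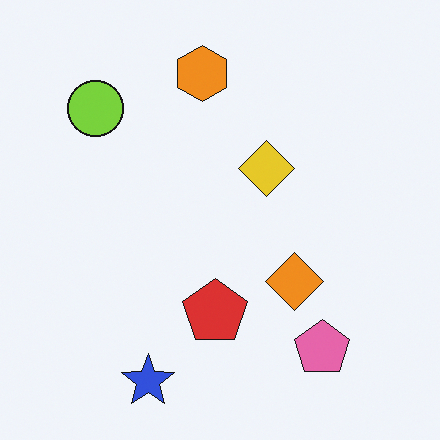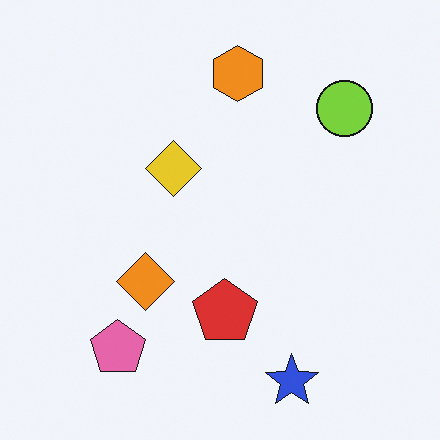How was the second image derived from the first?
This is the original image flipped horizontally (left ↔ right).

The lime circle is in the top-left of the first image and the top-right of the second — shapes on opposite sides of the vertical midline have swapped in a mirror flip.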